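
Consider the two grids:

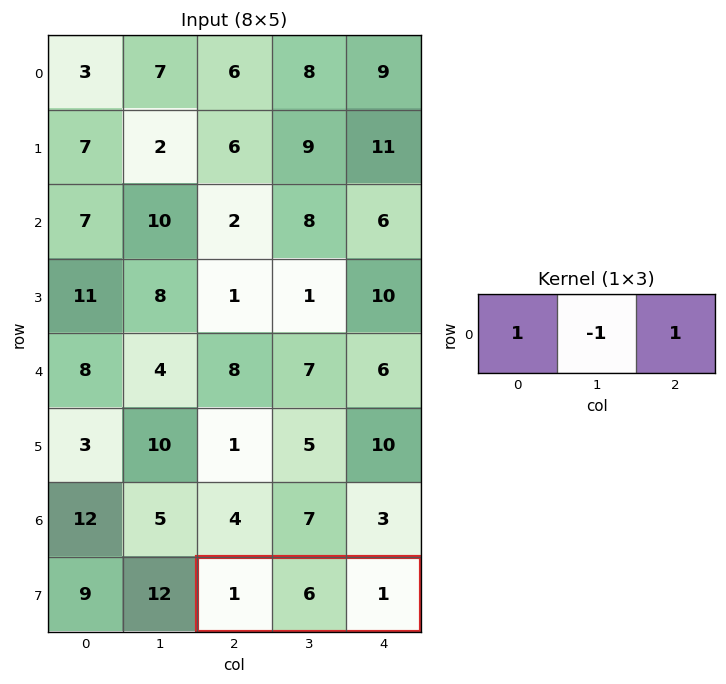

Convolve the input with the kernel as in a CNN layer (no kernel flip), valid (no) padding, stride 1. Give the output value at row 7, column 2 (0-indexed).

-4

The receptive field on the input at this output position is [1 6 1]. Elementwise product with the kernel and sum: 1·1 + 6·-1 + 1·1.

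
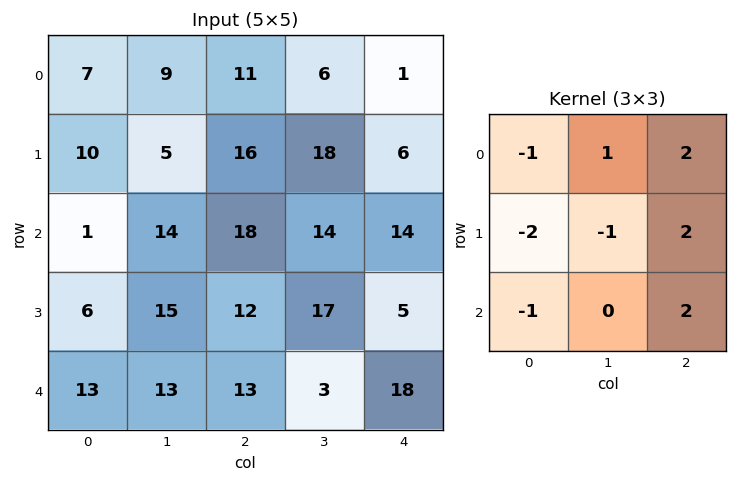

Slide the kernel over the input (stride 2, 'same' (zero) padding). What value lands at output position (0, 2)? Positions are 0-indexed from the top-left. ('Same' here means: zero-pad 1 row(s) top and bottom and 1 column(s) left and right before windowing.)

The receptive field on the zero-padded input at this output position is [0 0 0 / 6 1 0 / 18 6 0]. Elementwise product with the kernel and sum: 0·-1 + 0·1 + 0·2 + 6·-2 + 1·-1 + 0·2 + 18·-1 + 0·2.

-31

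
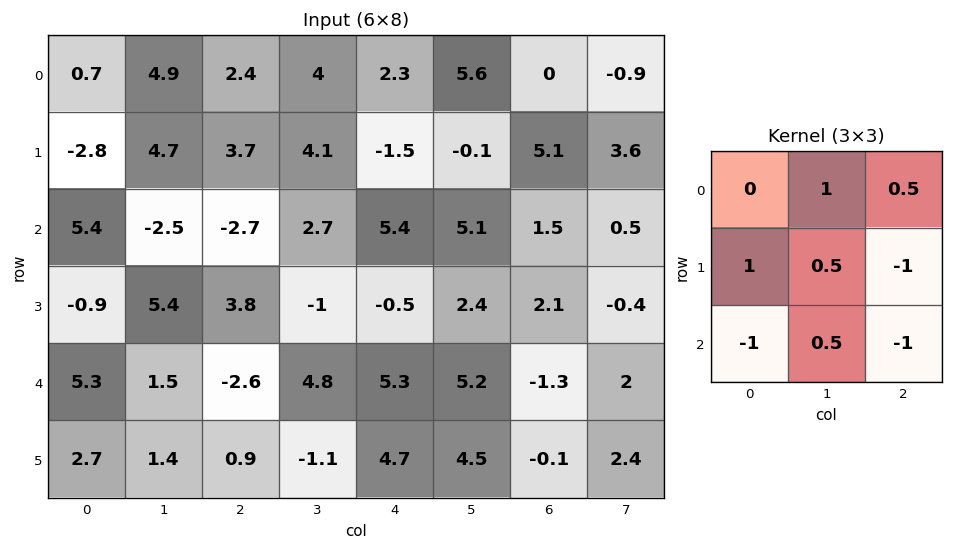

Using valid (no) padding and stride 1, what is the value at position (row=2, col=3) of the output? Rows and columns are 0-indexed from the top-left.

The receptive field on the input at this output position is [2.7 5.4 5.1 / -1 -0.5 2.4 / 4.8 5.3 5.2]. Elementwise product with the kernel and sum: 5.4·1 + 5.1·0.5 + -1·1 + -0.5·0.5 + 2.4·-1 + 4.8·-1 + 5.3·0.5 + 5.2·-1.

-3.05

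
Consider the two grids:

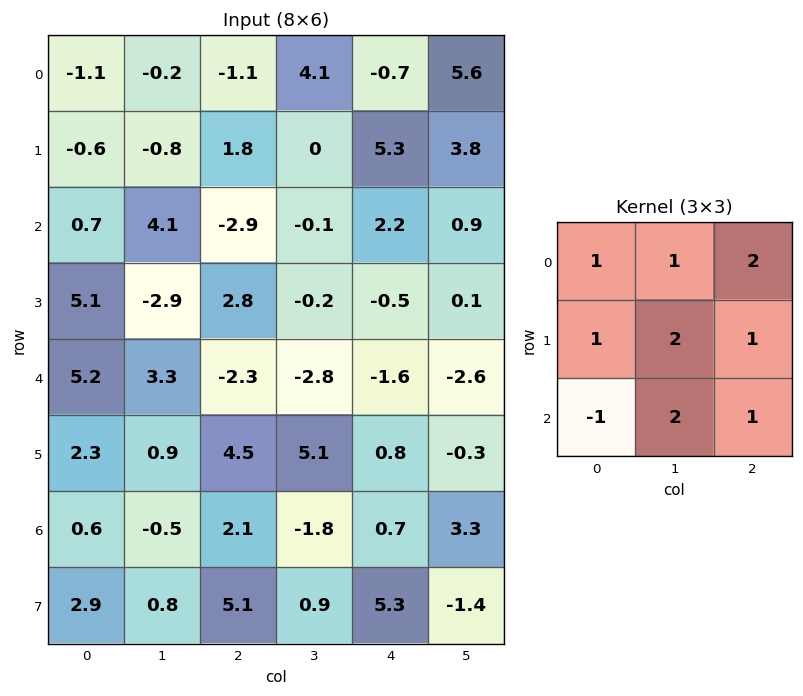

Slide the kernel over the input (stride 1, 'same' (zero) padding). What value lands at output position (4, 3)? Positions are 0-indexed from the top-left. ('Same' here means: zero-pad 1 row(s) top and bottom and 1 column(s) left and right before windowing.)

-1.4

The receptive field on the zero-padded input at this output position is [2.8 -0.2 -0.5 / -2.3 -2.8 -1.6 / 4.5 5.1 0.8]. Elementwise product with the kernel and sum: 2.8·1 + -0.2·1 + -0.5·2 + -2.3·1 + -2.8·2 + -1.6·1 + 4.5·-1 + 5.1·2 + 0.8·1.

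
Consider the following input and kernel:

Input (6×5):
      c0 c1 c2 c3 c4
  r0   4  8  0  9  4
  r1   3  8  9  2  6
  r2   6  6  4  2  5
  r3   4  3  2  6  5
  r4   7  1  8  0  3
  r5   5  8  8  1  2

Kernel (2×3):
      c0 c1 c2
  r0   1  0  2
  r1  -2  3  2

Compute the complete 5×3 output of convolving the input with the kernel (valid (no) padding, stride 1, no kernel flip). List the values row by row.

Output[0,0]: The receptive field on the input at this output position is [4 8 0 / 3 8 9]. Elementwise product with the kernel and sum: 4·1 + 0·2 + 3·-2 + 8·3 + 9·2.
Output[0,1]: The receptive field on the input at this output position is [8 0 9 / 8 9 2]. Elementwise product with the kernel and sum: 8·1 + 9·2 + 8·-2 + 9·3 + 2·2.

40 41 8
35 16 29
19 22 38
13 37 2
53 11 5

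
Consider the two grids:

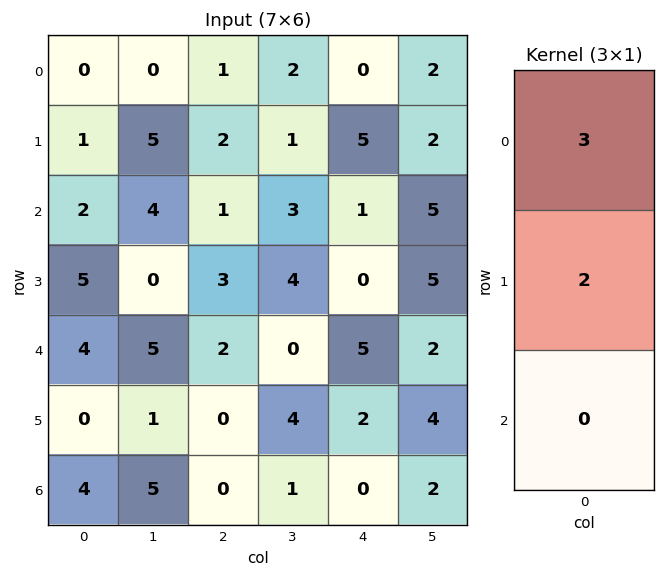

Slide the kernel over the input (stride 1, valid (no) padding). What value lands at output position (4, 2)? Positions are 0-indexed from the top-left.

6

The receptive field on the input at this output position is [2 / 0 / 0]. Elementwise product with the kernel and sum: 2·3 + 0·2.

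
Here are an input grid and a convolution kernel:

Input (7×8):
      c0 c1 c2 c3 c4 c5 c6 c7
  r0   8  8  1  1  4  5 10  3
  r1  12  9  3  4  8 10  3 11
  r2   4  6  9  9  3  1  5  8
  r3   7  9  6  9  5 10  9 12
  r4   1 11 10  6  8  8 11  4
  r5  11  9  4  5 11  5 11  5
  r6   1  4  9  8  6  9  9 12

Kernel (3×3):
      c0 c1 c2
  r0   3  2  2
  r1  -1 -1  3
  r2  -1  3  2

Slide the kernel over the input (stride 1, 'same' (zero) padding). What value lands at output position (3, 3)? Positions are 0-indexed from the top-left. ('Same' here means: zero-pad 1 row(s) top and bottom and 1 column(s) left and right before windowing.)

75

The receptive field on the zero-padded input at this output position is [9 9 3 / 6 9 5 / 10 6 8]. Elementwise product with the kernel and sum: 9·3 + 9·2 + 3·2 + 6·-1 + 9·-1 + 5·3 + 10·-1 + 6·3 + 8·2.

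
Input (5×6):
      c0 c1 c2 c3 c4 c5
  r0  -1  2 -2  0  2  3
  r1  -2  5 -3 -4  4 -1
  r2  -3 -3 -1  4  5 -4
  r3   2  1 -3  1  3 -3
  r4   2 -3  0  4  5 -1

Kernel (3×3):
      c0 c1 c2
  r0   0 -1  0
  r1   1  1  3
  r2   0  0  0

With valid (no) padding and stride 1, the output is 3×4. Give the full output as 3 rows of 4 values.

Output[0,0]: The receptive field on the input at this output position is [-1 2 -2 / -2 5 -3 / -3 -3 -1]. Elementwise product with the kernel and sum: 2·-1 + -2·1 + 5·1 + -3·3.

-8 -8 5 -5
-14 11 22 -7
-3 2 3 -10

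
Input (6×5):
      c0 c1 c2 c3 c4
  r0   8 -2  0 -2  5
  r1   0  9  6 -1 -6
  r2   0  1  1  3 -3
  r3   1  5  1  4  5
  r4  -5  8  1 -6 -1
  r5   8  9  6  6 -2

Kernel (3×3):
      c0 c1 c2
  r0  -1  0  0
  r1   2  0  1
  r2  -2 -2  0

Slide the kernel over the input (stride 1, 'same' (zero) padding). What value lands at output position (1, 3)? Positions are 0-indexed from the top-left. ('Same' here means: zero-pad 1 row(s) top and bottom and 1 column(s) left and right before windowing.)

The receptive field on the zero-padded input at this output position is [0 -2 5 / 6 -1 -6 / 1 3 -3]. Elementwise product with the kernel and sum: 0·-1 + 6·2 + -6·1 + 1·-2 + 3·-2.

-2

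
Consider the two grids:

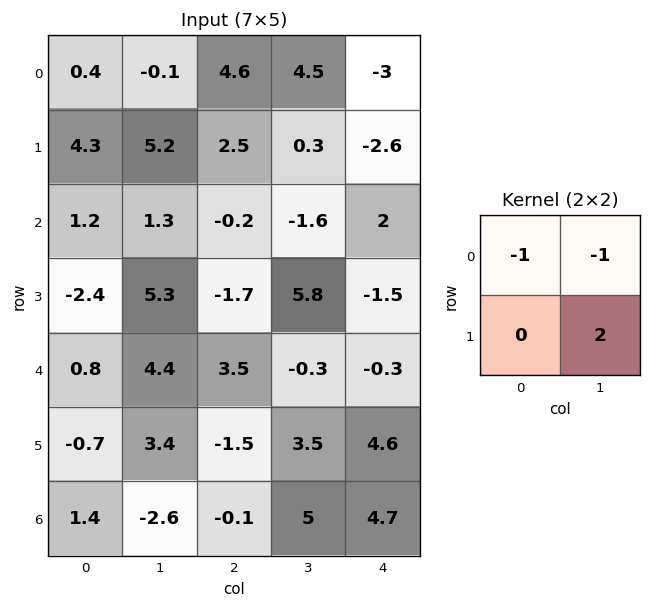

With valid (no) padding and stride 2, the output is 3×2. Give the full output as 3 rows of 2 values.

10.1 -8.5
8.1 13.4
1.6 3.8

Output[0,0]: The receptive field on the input at this output position is [0.4 -0.1 / 4.3 5.2]. Elementwise product with the kernel and sum: 0.4·-1 + -0.1·-1 + 5.2·2.
Output[0,1]: The receptive field on the input at this output position is [4.6 4.5 / 2.5 0.3]. Elementwise product with the kernel and sum: 4.6·-1 + 4.5·-1 + 0.3·2.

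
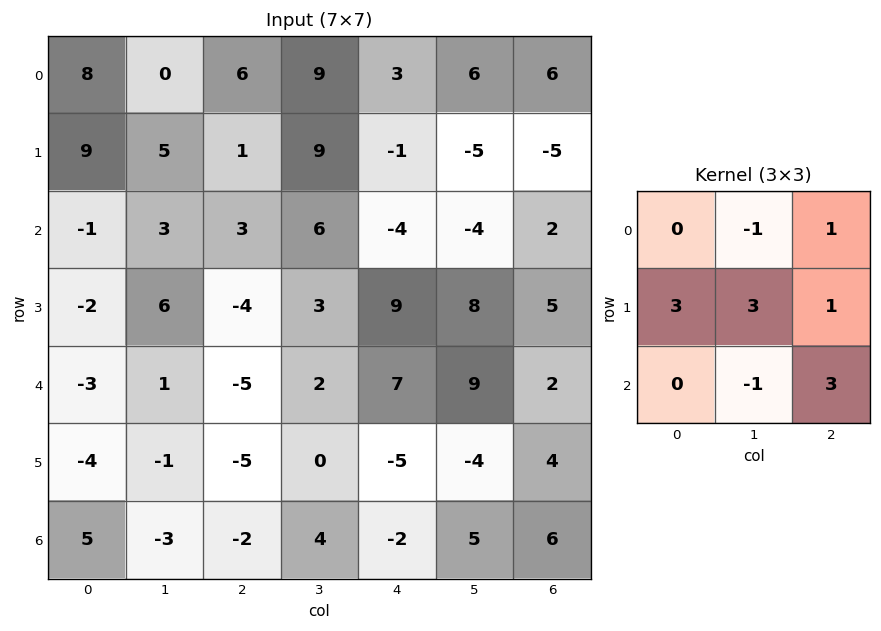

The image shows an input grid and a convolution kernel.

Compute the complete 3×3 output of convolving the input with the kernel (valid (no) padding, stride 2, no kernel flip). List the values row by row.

55 5 -13
-8 15 59
-29 -25 -17

Output[0,0]: The receptive field on the input at this output position is [8 0 6 / 9 5 1 / -1 3 3]. Elementwise product with the kernel and sum: 0·-1 + 6·1 + 9·3 + 5·3 + 1·1 + 3·-1 + 3·3.
Output[0,1]: The receptive field on the input at this output position is [6 9 3 / 1 9 -1 / 3 6 -4]. Elementwise product with the kernel and sum: 9·-1 + 3·1 + 1·3 + 9·3 + -1·1 + 6·-1 + -4·3.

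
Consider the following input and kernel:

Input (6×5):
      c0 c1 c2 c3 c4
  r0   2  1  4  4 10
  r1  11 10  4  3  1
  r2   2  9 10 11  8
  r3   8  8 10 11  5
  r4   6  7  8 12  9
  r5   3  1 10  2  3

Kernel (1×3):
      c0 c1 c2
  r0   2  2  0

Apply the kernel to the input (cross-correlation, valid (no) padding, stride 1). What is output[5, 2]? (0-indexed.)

The receptive field on the input at this output position is [10 2 3]. Elementwise product with the kernel and sum: 10·2 + 2·2.

24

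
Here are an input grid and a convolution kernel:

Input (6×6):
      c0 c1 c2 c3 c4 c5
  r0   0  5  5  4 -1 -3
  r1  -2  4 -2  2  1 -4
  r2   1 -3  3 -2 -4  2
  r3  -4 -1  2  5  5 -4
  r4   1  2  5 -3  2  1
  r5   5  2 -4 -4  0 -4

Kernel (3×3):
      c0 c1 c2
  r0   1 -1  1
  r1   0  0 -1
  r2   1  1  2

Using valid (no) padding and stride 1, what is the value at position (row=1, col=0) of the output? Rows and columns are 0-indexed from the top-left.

-12

The receptive field on the input at this output position is [-2 4 -2 / 1 -3 3 / -4 -1 2]. Elementwise product with the kernel and sum: -2·1 + 4·-1 + -2·1 + 3·-1 + -4·1 + -1·1 + 2·2.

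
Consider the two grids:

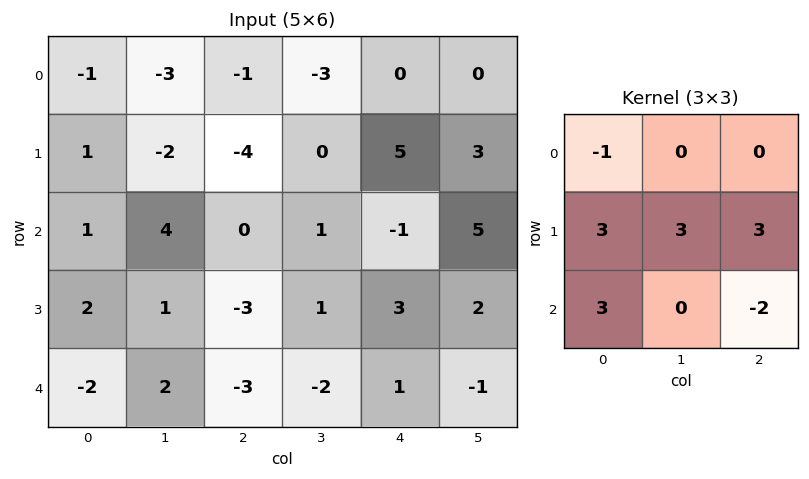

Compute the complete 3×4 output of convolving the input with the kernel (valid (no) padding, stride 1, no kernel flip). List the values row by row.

-11 -5 6 20
26 18 -11 14
-1 3 -8 13

Output[0,0]: The receptive field on the input at this output position is [-1 -3 -1 / 1 -2 -4 / 1 4 0]. Elementwise product with the kernel and sum: -1·-1 + 1·3 + -2·3 + -4·3 + 1·3 + 0·-2.
Output[0,1]: The receptive field on the input at this output position is [-3 -1 -3 / -2 -4 0 / 4 0 1]. Elementwise product with the kernel and sum: -3·-1 + -2·3 + -4·3 + 0·3 + 4·3 + 1·-2.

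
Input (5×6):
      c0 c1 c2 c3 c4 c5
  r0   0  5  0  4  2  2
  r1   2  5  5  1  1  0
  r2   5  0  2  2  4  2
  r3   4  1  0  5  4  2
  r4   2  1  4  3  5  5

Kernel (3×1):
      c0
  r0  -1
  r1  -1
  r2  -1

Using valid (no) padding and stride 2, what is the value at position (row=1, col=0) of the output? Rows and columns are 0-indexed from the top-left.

The receptive field on the input at this output position is [5 / 4 / 2]. Elementwise product with the kernel and sum: 5·-1 + 4·-1 + 2·-1.

-11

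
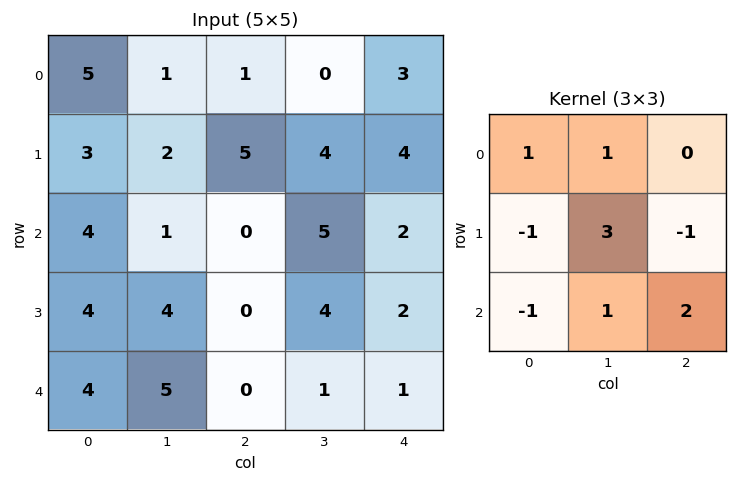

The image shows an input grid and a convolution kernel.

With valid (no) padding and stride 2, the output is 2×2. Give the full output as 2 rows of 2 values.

1 13
14 18

Output[0,0]: The receptive field on the input at this output position is [5 1 1 / 3 2 5 / 4 1 0]. Elementwise product with the kernel and sum: 5·1 + 1·1 + 3·-1 + 2·3 + 5·-1 + 4·-1 + 1·1 + 0·2.
Output[0,1]: The receptive field on the input at this output position is [1 0 3 / 5 4 4 / 0 5 2]. Elementwise product with the kernel and sum: 1·1 + 0·1 + 5·-1 + 4·3 + 4·-1 + 0·-1 + 5·1 + 2·2.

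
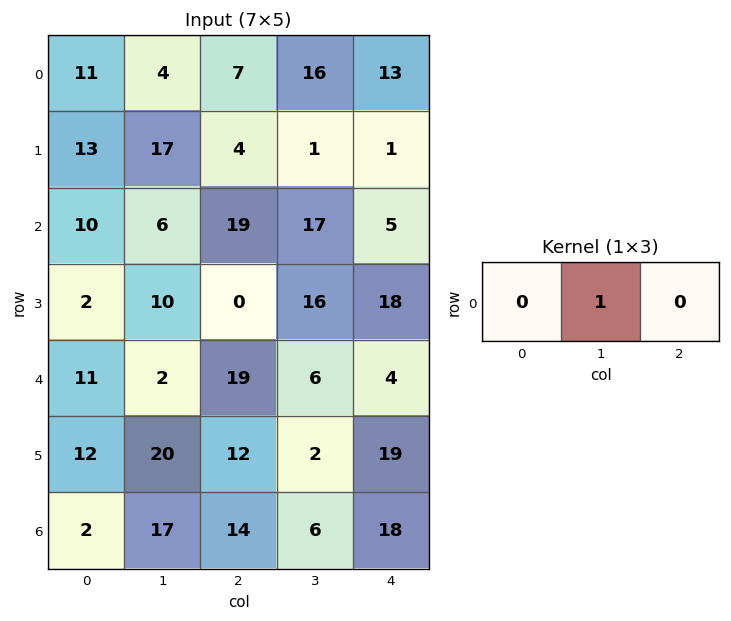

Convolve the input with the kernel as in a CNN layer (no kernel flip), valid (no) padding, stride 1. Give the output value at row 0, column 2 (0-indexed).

16

The receptive field on the input at this output position is [7 16 13]. Elementwise product with the kernel and sum: 16·1.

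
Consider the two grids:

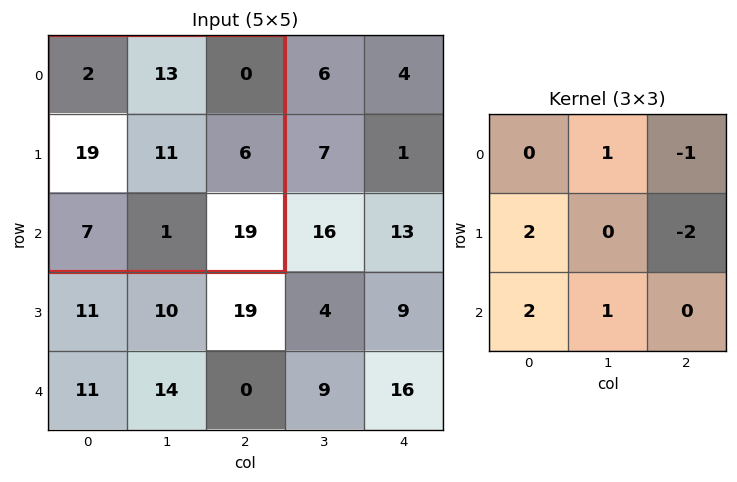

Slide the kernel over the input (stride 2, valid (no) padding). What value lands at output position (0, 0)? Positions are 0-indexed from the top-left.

The receptive field on the input at this output position is [2 13 0 / 19 11 6 / 7 1 19]. Elementwise product with the kernel and sum: 13·1 + 0·-1 + 19·2 + 6·-2 + 7·2 + 1·1.

54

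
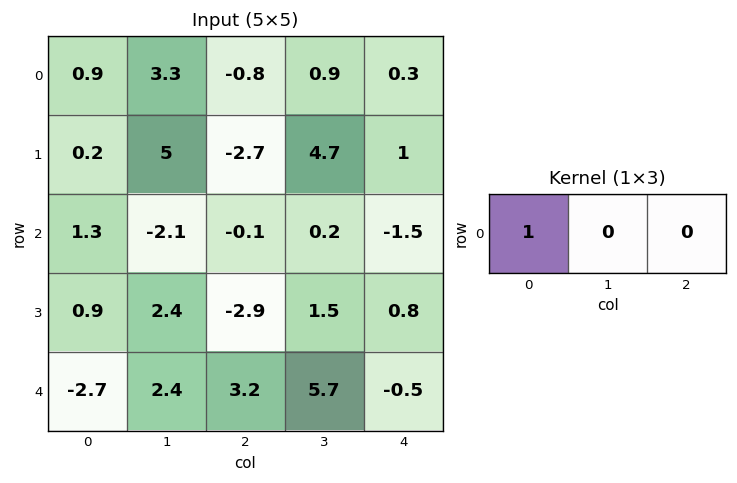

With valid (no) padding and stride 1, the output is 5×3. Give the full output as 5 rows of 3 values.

0.9 3.3 -0.8
0.2 5 -2.7
1.3 -2.1 -0.1
0.9 2.4 -2.9
-2.7 2.4 3.2

Output[0,0]: The receptive field on the input at this output position is [0.9 3.3 -0.8]. Elementwise product with the kernel and sum: 0.9·1.
Output[0,1]: The receptive field on the input at this output position is [3.3 -0.8 0.9]. Elementwise product with the kernel and sum: 3.3·1.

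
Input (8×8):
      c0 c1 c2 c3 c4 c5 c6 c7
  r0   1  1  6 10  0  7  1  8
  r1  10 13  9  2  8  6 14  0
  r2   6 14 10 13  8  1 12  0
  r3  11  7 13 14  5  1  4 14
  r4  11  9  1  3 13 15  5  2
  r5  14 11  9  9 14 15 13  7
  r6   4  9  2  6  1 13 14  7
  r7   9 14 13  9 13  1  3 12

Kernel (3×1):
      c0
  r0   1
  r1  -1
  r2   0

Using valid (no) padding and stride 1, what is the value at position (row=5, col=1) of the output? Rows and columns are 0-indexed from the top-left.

The receptive field on the input at this output position is [11 / 9 / 14]. Elementwise product with the kernel and sum: 11·1 + 9·-1.

2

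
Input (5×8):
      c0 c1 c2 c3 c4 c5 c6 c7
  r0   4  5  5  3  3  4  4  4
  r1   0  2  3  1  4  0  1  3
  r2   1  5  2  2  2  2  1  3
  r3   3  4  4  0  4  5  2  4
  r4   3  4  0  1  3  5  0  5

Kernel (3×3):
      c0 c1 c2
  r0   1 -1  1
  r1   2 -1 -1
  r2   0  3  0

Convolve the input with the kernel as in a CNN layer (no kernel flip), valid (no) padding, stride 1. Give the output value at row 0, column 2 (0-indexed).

12

The receptive field on the input at this output position is [5 3 3 / 3 1 4 / 2 2 2]. Elementwise product with the kernel and sum: 5·1 + 3·-1 + 3·1 + 3·2 + 1·-1 + 4·-1 + 2·3.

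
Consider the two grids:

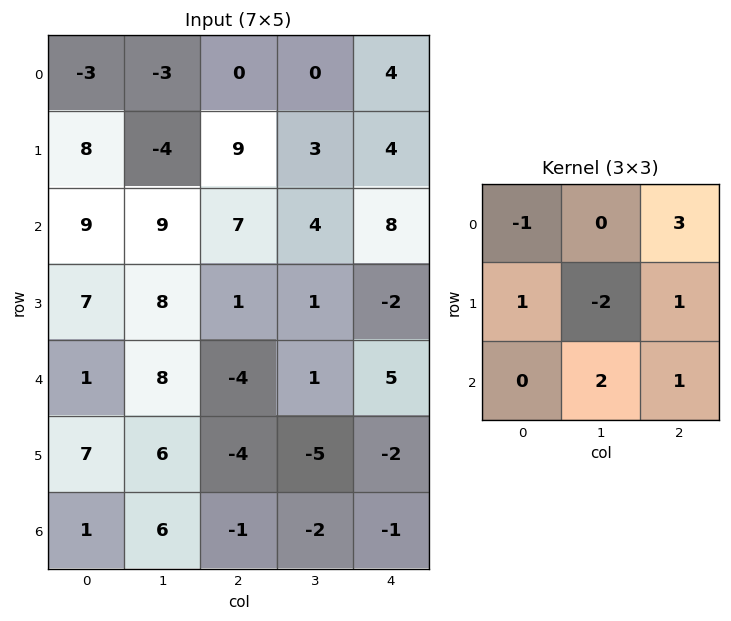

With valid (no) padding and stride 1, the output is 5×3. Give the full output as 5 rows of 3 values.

53 2 35
34 15 10
16 3 21
-15 -1 -20
-11 0 18

Output[0,0]: The receptive field on the input at this output position is [-3 -3 0 / 8 -4 9 / 9 9 7]. Elementwise product with the kernel and sum: -3·-1 + 0·3 + 8·1 + -4·-2 + 9·1 + 9·2 + 7·1.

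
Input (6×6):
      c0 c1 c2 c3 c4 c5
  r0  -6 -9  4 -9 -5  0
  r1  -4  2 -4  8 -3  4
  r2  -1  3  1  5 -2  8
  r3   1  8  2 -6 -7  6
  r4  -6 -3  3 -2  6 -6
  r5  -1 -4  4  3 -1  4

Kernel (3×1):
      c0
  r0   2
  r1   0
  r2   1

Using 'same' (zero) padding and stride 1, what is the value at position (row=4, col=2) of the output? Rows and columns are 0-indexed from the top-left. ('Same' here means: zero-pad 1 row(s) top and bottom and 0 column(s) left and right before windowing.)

8

The receptive field on the zero-padded input at this output position is [2 / 3 / 4]. Elementwise product with the kernel and sum: 2·2 + 4·1.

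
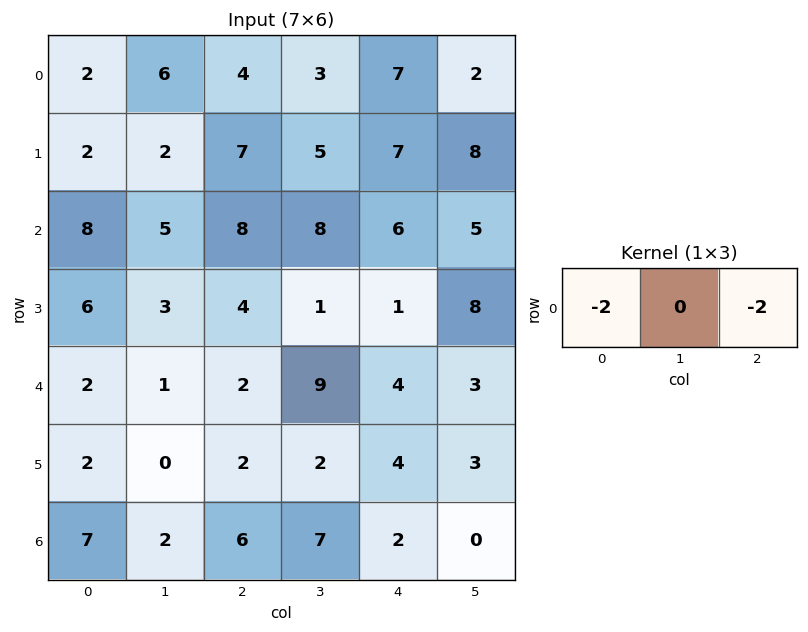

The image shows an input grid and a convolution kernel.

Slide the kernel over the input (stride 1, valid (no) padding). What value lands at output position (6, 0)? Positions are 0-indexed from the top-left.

The receptive field on the input at this output position is [7 2 6]. Elementwise product with the kernel and sum: 7·-2 + 6·-2.

-26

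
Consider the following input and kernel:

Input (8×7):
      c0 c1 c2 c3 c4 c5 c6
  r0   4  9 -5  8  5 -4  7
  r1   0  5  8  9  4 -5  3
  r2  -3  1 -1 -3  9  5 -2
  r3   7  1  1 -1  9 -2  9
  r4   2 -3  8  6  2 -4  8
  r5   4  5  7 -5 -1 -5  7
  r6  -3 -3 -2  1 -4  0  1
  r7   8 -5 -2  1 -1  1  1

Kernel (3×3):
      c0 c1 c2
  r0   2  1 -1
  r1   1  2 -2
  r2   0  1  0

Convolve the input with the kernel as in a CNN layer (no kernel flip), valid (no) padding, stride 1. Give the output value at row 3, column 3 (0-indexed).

The receptive field on the input at this output position is [-1 9 -2 / 6 2 -4 / -5 -1 -5]. Elementwise product with the kernel and sum: -1·2 + 9·1 + -2·-1 + 6·1 + 2·2 + -4·-2 + -1·1.

26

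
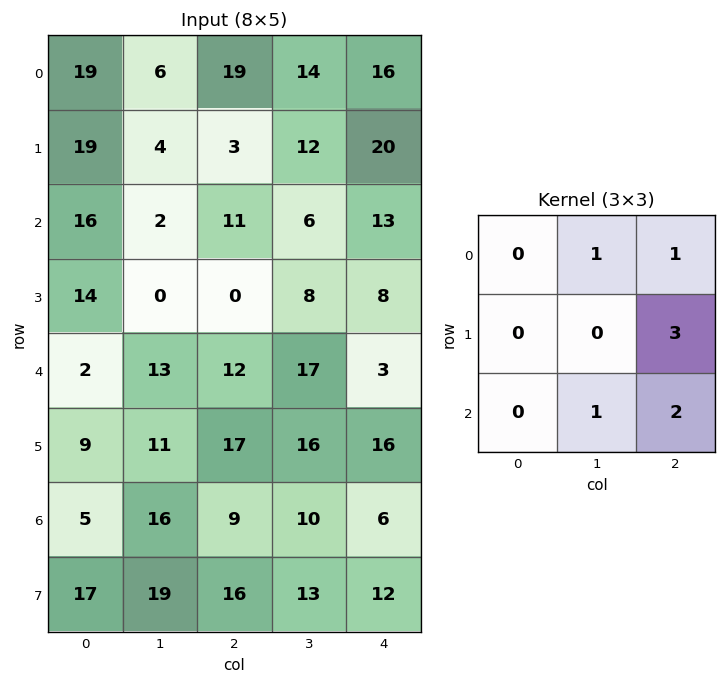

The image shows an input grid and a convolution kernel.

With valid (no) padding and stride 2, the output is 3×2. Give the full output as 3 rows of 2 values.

Output[0,0]: The receptive field on the input at this output position is [19 6 19 / 19 4 3 / 16 2 11]. Elementwise product with the kernel and sum: 6·1 + 19·1 + 3·3 + 2·1 + 11·2.
Output[0,1]: The receptive field on the input at this output position is [19 14 16 / 3 12 20 / 11 6 13]. Elementwise product with the kernel and sum: 14·1 + 16·1 + 20·3 + 6·1 + 13·2.

58 122
50 66
110 90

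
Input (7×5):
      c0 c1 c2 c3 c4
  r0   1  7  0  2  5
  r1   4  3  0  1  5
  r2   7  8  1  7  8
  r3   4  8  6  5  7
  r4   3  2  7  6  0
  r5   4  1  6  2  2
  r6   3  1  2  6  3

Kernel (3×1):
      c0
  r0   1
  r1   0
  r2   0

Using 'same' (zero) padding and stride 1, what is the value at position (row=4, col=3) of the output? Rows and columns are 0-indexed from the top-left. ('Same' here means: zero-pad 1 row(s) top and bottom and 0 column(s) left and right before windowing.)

The receptive field on the zero-padded input at this output position is [5 / 6 / 2]. Elementwise product with the kernel and sum: 5·1.

5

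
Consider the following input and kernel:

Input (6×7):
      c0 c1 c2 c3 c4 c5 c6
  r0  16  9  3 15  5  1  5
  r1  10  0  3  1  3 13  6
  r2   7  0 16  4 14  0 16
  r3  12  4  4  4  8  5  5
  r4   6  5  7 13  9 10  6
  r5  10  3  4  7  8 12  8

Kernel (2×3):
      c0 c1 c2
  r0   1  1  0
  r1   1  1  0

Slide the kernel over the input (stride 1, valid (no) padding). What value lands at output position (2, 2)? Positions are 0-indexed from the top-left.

28

The receptive field on the input at this output position is [16 4 14 / 4 4 8]. Elementwise product with the kernel and sum: 16·1 + 4·1 + 4·1 + 4·1.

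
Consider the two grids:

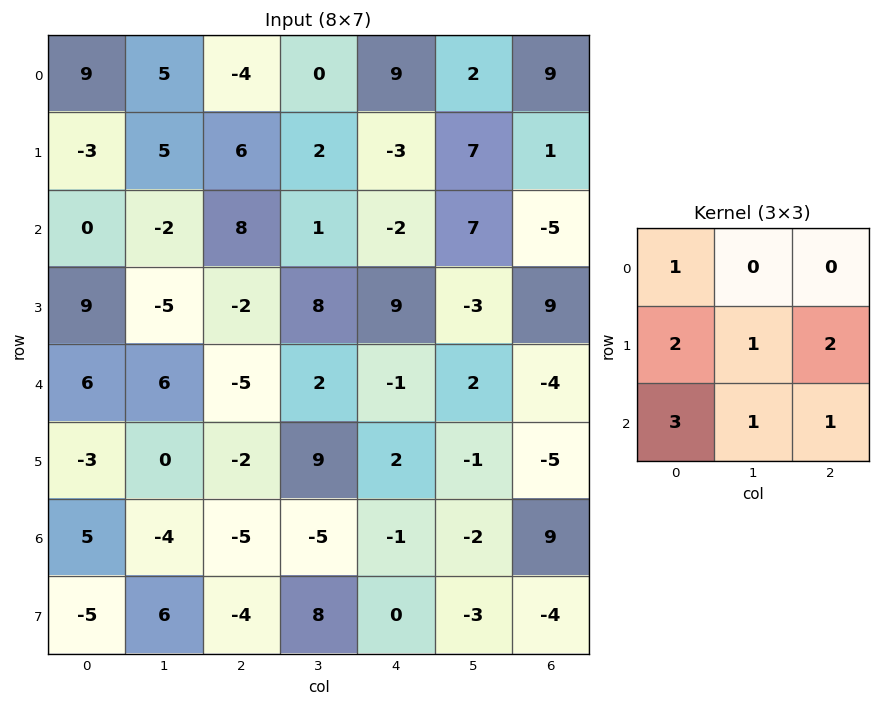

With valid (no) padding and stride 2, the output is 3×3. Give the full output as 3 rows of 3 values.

26 27 8
28 16 26
2 -17 -4

Output[0,0]: The receptive field on the input at this output position is [9 5 -4 / -3 5 6 / 0 -2 8]. Elementwise product with the kernel and sum: 9·1 + -3·2 + 5·1 + 6·2 + 0·3 + -2·1 + 8·1.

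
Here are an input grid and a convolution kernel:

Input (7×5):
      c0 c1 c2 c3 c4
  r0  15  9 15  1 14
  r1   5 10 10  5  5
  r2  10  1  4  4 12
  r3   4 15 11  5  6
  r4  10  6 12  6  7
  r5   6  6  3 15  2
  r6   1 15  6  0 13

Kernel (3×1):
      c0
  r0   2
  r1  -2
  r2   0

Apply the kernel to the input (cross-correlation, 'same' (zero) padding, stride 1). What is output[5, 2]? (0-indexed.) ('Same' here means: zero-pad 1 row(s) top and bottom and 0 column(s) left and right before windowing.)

The receptive field on the zero-padded input at this output position is [12 / 3 / 6]. Elementwise product with the kernel and sum: 12·2 + 3·-2.

18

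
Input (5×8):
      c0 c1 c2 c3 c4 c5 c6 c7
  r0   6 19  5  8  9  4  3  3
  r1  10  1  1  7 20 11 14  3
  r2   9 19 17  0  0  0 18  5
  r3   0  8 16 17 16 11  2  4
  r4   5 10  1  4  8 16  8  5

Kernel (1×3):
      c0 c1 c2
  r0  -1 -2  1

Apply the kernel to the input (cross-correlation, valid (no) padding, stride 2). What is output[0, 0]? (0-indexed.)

-39

The receptive field on the input at this output position is [6 19 5]. Elementwise product with the kernel and sum: 6·-1 + 19·-2 + 5·1.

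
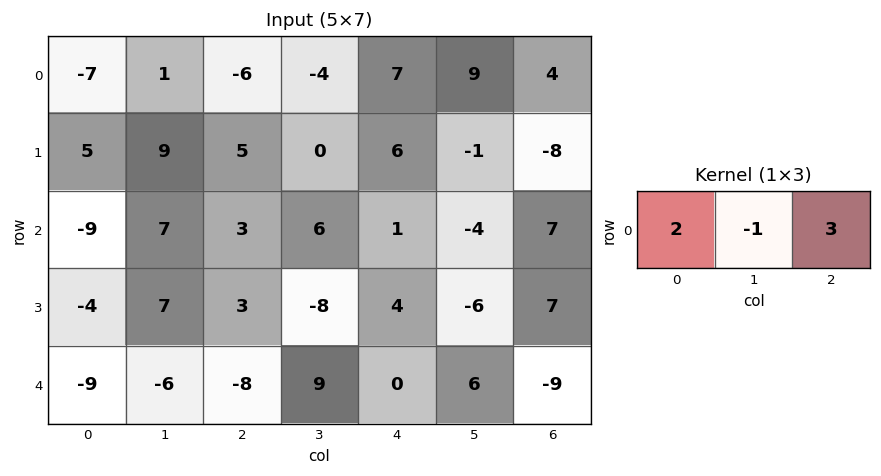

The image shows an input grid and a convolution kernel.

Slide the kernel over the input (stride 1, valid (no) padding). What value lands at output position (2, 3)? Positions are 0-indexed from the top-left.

The receptive field on the input at this output position is [6 1 -4]. Elementwise product with the kernel and sum: 6·2 + 1·-1 + -4·3.

-1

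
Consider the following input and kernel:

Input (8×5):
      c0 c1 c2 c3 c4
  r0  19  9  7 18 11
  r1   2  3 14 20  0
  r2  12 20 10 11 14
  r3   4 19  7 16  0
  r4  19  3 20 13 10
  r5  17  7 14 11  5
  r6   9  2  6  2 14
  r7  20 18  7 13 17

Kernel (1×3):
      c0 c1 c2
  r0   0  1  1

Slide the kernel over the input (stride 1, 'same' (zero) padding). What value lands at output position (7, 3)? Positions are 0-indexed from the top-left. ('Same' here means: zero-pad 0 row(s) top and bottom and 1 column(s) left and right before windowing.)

30

The receptive field on the zero-padded input at this output position is [7 13 17]. Elementwise product with the kernel and sum: 13·1 + 17·1.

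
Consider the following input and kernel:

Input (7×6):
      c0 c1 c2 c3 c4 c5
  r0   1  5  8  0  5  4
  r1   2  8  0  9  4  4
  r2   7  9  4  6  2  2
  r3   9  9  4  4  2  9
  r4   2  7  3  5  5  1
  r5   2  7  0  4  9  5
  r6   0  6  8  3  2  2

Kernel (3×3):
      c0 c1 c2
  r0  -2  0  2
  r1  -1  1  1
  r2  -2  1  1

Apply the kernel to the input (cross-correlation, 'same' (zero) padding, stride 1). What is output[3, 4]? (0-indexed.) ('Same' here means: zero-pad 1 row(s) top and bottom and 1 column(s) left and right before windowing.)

The receptive field on the zero-padded input at this output position is [6 2 2 / 4 2 9 / 5 5 1]. Elementwise product with the kernel and sum: 6·-2 + 2·2 + 4·-1 + 2·1 + 9·1 + 5·-2 + 5·1 + 1·1.

-5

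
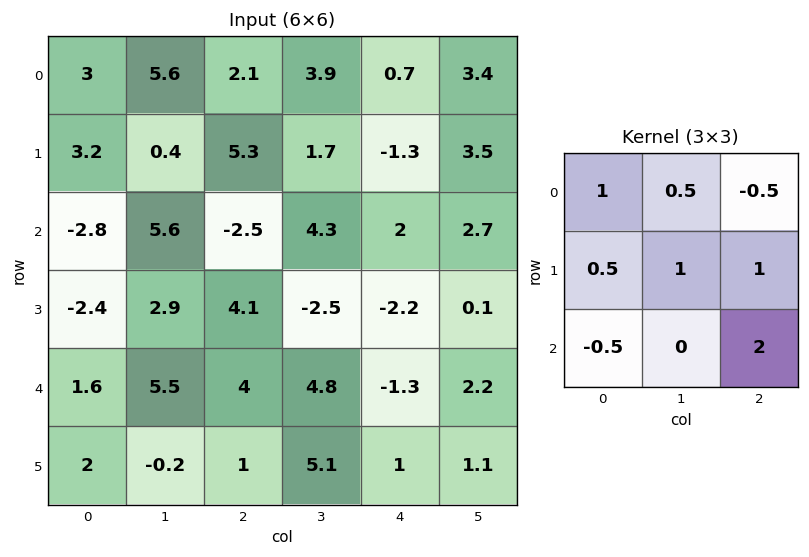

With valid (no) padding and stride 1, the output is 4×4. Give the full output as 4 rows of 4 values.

8.45 17.7 12 8.85
11.85 0.35 5.4 7.6
14.25 12.1 -8.6 2.6
8.3 28.05 10.95 -0.7

Output[0,0]: The receptive field on the input at this output position is [3 5.6 2.1 / 3.2 0.4 5.3 / -2.8 5.6 -2.5]. Elementwise product with the kernel and sum: 3·1 + 5.6·0.5 + 2.1·-0.5 + 3.2·0.5 + 0.4·1 + 5.3·1 + -2.8·-0.5 + -2.5·2.
Output[0,1]: The receptive field on the input at this output position is [5.6 2.1 3.9 / 0.4 5.3 1.7 / 5.6 -2.5 4.3]. Elementwise product with the kernel and sum: 5.6·1 + 2.1·0.5 + 3.9·-0.5 + 0.4·0.5 + 5.3·1 + 1.7·1 + 5.6·-0.5 + 4.3·2.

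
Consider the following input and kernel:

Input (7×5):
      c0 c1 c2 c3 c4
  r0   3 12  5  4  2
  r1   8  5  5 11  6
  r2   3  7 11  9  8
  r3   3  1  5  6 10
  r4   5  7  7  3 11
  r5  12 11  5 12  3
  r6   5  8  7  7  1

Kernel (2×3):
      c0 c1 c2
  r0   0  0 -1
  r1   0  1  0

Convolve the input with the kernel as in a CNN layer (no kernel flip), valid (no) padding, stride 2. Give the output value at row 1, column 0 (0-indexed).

The receptive field on the input at this output position is [3 7 11 / 3 1 5]. Elementwise product with the kernel and sum: 11·-1 + 1·1.

-10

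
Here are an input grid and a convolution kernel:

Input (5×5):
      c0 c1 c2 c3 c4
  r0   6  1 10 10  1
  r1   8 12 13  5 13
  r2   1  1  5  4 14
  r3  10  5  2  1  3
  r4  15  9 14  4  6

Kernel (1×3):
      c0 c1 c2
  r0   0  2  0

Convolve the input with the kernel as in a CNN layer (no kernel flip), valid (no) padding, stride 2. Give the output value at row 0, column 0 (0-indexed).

The receptive field on the input at this output position is [6 1 10]. Elementwise product with the kernel and sum: 1·2.

2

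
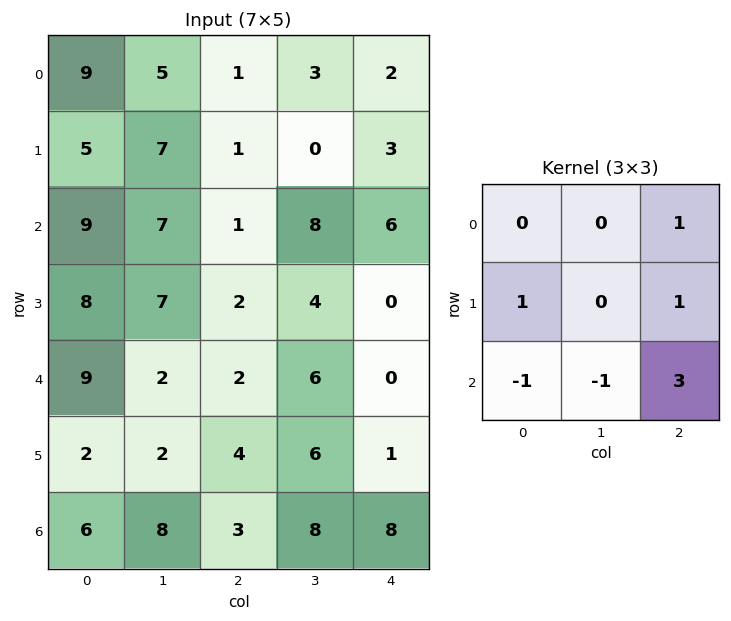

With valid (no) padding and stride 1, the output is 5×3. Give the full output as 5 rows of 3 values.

-6 26 15
2 18 4
6 33 0
21 24 -5
3 27 18

Output[0,0]: The receptive field on the input at this output position is [9 5 1 / 5 7 1 / 9 7 1]. Elementwise product with the kernel and sum: 1·1 + 5·1 + 1·1 + 9·-1 + 7·-1 + 1·3.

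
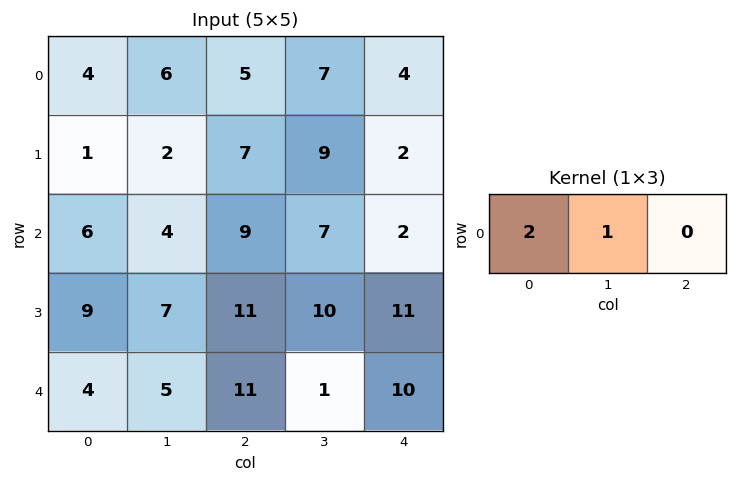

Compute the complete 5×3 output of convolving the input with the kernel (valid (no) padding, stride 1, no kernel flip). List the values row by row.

14 17 17
4 11 23
16 17 25
25 25 32
13 21 23

Output[0,0]: The receptive field on the input at this output position is [4 6 5]. Elementwise product with the kernel and sum: 4·2 + 6·1.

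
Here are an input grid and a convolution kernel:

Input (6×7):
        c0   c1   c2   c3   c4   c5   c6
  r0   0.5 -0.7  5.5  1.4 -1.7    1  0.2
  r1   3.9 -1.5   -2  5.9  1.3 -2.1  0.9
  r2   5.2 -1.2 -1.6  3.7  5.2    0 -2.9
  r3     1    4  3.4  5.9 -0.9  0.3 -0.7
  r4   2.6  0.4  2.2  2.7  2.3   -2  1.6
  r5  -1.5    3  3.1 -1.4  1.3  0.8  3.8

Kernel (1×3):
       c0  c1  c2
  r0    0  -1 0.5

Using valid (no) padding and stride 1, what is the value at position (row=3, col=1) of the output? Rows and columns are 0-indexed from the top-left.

-0.45

The receptive field on the input at this output position is [4 3.4 5.9]. Elementwise product with the kernel and sum: 3.4·-1 + 5.9·0.5.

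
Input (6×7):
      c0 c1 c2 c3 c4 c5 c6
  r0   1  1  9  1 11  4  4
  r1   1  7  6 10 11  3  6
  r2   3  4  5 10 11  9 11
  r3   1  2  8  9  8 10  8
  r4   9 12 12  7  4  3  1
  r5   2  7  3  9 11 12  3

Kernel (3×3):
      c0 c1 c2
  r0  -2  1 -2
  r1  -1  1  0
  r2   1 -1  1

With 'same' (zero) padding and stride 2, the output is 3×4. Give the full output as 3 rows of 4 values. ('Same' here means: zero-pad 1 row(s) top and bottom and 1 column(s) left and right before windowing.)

Output[0,0]: The receptive field on the zero-padded input at this output position is [0 0 0 / 0 1 1 / 0 1 7]. Elementwise product with the kernel and sum: 0·-2 + 0·1 + 0·-2 + 0·-1 + 1·1 + 0·1 + 1·-1 + 7·1.

7 19 12 -3
-9 -24 -3 4
11 -1 -23 -5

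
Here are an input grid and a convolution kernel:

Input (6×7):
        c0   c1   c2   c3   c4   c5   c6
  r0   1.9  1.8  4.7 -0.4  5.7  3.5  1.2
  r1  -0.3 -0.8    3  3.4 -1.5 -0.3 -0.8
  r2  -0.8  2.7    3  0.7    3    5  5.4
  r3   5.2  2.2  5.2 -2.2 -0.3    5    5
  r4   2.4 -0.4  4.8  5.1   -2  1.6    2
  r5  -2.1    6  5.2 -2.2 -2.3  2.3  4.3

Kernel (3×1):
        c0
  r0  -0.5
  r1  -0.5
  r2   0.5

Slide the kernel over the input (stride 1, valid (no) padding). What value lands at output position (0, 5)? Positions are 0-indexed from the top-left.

0.9

The receptive field on the input at this output position is [3.5 / -0.3 / 5]. Elementwise product with the kernel and sum: 3.5·-0.5 + -0.3·-0.5 + 5·0.5.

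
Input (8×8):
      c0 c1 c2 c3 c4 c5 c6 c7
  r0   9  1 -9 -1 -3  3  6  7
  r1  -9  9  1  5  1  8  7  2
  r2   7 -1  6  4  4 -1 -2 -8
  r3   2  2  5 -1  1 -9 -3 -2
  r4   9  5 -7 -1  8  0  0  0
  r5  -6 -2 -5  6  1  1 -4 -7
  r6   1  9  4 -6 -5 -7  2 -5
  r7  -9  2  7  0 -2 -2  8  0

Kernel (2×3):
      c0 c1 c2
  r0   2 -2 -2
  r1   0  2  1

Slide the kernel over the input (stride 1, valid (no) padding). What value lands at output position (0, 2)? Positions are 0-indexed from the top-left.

The receptive field on the input at this output position is [-9 -1 -3 / 1 5 1]. Elementwise product with the kernel and sum: -9·2 + -1·-2 + -3·-2 + 5·2 + 1·1.

1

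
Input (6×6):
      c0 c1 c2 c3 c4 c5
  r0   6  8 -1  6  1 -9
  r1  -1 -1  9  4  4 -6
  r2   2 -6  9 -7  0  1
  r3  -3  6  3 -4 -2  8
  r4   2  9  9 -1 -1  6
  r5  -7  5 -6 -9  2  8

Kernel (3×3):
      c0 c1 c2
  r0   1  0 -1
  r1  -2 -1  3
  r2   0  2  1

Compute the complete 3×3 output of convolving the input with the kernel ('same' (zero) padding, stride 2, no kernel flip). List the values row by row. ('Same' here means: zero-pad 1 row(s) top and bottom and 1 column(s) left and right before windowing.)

15 25 -38
-19 -21 31
10 -41 21

Output[0,0]: The receptive field on the zero-padded input at this output position is [0 0 0 / 0 6 8 / 0 -1 -1]. Elementwise product with the kernel and sum: 0·1 + 0·-1 + 0·-2 + 6·-1 + 8·3 + -1·2 + -1·1.
Output[0,1]: The receptive field on the zero-padded input at this output position is [0 0 0 / 8 -1 6 / -1 9 4]. Elementwise product with the kernel and sum: 0·1 + 0·-1 + 8·-2 + -1·-1 + 6·3 + 9·2 + 4·1.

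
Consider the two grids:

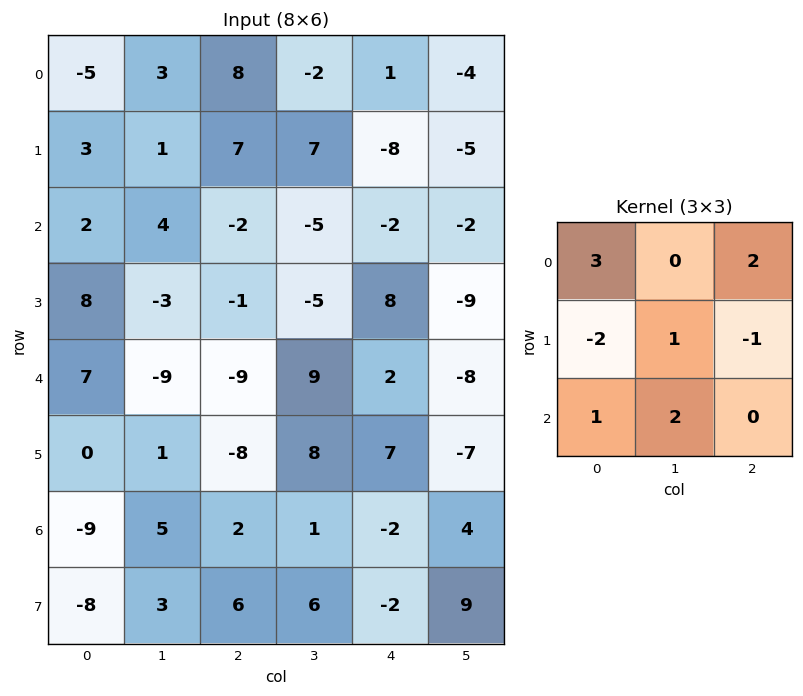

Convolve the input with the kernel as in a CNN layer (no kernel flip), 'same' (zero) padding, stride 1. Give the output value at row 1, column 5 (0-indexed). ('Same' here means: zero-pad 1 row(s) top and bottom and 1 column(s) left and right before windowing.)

8

The receptive field on the zero-padded input at this output position is [1 -4 0 / -8 -5 0 / -2 -2 0]. Elementwise product with the kernel and sum: 1·3 + 0·2 + -8·-2 + -5·1 + 0·-1 + -2·1 + -2·2.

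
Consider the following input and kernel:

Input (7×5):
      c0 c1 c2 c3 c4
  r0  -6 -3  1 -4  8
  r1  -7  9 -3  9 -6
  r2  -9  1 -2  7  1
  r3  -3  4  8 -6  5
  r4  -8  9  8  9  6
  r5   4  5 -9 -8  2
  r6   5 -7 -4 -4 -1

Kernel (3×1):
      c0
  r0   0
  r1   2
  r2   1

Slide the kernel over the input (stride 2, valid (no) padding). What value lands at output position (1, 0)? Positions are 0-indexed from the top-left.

The receptive field on the input at this output position is [-9 / -3 / -8]. Elementwise product with the kernel and sum: -3·2 + -8·1.

-14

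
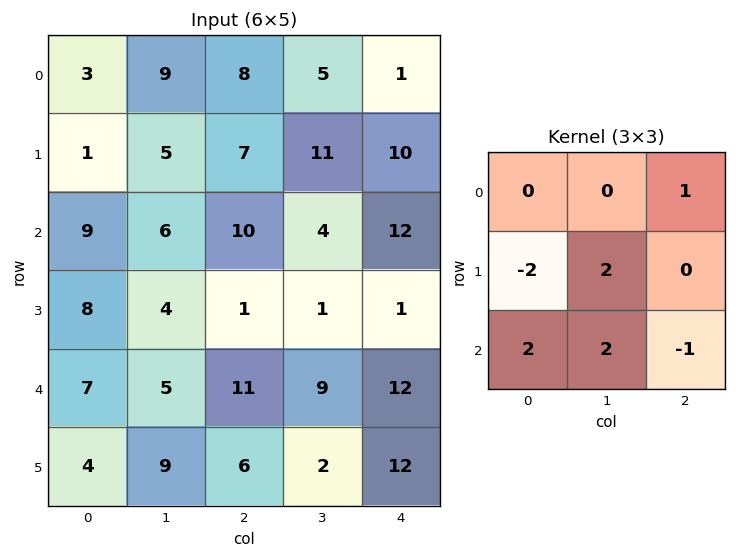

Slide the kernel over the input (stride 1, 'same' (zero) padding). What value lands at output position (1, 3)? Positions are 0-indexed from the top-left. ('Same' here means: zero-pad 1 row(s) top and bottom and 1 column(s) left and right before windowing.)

The receptive field on the zero-padded input at this output position is [8 5 1 / 7 11 10 / 10 4 12]. Elementwise product with the kernel and sum: 1·1 + 7·-2 + 11·2 + 10·2 + 4·2 + 12·-1.

25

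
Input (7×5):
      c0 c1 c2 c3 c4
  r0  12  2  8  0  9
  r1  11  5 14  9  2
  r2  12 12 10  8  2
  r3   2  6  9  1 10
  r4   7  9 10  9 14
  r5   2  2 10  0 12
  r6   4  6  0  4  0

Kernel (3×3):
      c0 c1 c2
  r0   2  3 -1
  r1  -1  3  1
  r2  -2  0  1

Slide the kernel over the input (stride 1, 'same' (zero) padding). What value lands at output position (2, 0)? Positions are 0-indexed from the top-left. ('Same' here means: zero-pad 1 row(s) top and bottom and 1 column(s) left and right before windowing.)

82

The receptive field on the zero-padded input at this output position is [0 11 5 / 0 12 12 / 0 2 6]. Elementwise product with the kernel and sum: 0·2 + 11·3 + 5·-1 + 0·-1 + 12·3 + 12·1 + 0·-2 + 6·1.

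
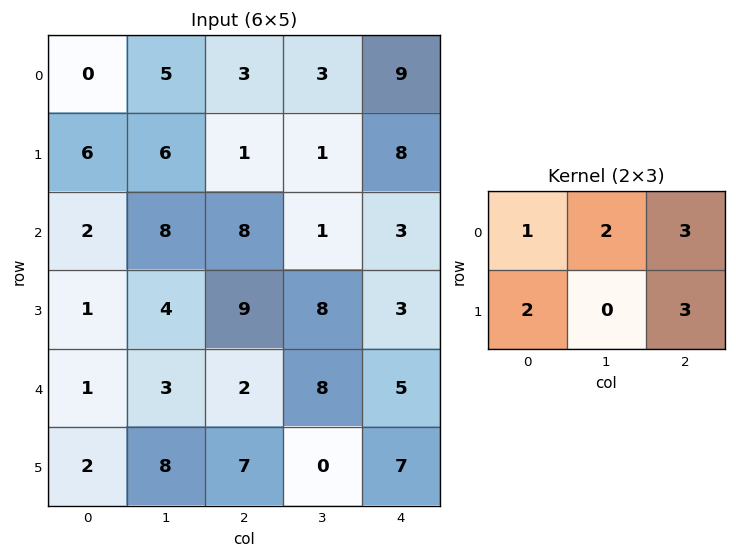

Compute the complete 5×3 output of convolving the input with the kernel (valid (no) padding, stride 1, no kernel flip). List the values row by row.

Output[0,0]: The receptive field on the input at this output position is [0 5 3 / 6 6 1]. Elementwise product with the kernel and sum: 0·1 + 5·2 + 3·3 + 6·2 + 1·3.

34 35 62
49 30 52
71 59 46
44 76 53
38 47 68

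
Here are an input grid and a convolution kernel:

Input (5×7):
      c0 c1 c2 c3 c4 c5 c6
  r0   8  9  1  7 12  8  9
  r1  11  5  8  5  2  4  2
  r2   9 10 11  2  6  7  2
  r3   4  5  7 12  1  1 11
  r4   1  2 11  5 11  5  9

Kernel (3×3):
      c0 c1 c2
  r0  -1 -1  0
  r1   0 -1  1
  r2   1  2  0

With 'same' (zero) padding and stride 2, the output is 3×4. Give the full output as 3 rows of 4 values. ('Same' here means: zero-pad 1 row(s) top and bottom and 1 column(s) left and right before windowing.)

Output[0,0]: The receptive field on the zero-padded input at this output position is [0 0 0 / 0 8 9 / 0 11 5]. Elementwise product with the kernel and sum: 0·-1 + 0·-1 + 8·-1 + 9·1 + 0·1 + 11·2.

23 27 5 -1
-2 -3 8 15
-3 -18 -19 -21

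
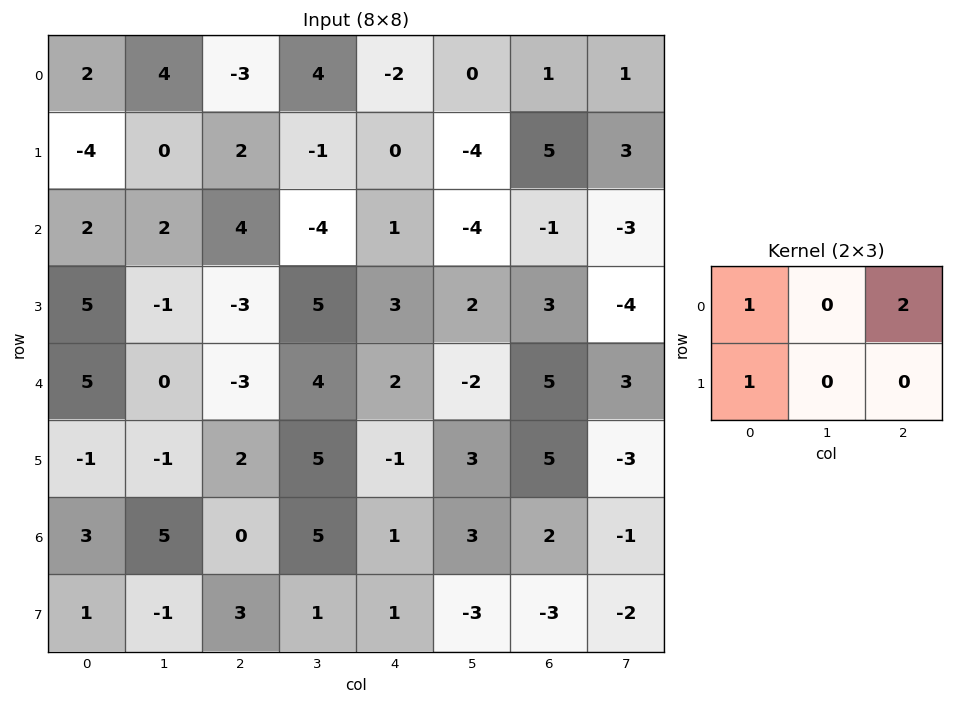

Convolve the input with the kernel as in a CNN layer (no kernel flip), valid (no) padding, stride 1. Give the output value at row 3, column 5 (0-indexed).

The receptive field on the input at this output position is [2 3 -4 / -2 5 3]. Elementwise product with the kernel and sum: 2·1 + -4·2 + -2·1.

-8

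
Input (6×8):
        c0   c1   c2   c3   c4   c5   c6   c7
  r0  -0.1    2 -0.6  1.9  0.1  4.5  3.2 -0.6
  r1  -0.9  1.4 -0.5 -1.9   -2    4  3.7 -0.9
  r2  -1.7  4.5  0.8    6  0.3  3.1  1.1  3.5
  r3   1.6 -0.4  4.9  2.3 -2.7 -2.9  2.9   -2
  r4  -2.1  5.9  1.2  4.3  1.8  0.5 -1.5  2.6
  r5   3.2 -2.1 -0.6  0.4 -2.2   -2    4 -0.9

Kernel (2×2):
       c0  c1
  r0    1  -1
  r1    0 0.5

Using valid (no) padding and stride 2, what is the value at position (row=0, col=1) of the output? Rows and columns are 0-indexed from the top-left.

The receptive field on the input at this output position is [-0.6 1.9 / -0.5 -1.9]. Elementwise product with the kernel and sum: -0.6·1 + 1.9·-1 + -1.9·0.5.

-3.45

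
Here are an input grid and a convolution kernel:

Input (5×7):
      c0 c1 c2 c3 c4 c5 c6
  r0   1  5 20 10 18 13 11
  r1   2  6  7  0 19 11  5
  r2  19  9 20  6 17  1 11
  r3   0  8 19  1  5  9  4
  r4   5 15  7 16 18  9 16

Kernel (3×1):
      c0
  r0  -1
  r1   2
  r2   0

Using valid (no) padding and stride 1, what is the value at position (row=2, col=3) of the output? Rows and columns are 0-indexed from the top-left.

-4

The receptive field on the input at this output position is [6 / 1 / 16]. Elementwise product with the kernel and sum: 6·-1 + 1·2.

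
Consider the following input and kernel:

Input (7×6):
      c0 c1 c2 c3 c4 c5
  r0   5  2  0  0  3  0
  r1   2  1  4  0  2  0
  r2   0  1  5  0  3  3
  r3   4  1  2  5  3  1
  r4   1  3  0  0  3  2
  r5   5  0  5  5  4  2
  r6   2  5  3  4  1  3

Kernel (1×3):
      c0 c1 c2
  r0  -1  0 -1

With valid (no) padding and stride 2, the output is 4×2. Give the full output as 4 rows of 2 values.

Output[0,0]: The receptive field on the input at this output position is [5 2 0]. Elementwise product with the kernel and sum: 5·-1 + 0·-1.
Output[0,1]: The receptive field on the input at this output position is [0 0 3]. Elementwise product with the kernel and sum: 0·-1 + 3·-1.

-5 -3
-5 -8
-1 -3
-5 -4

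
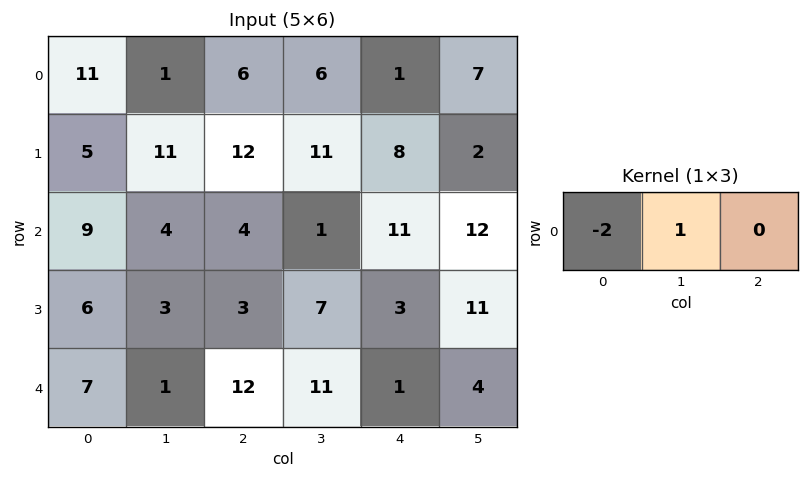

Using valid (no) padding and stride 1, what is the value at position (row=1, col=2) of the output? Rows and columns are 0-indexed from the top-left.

The receptive field on the input at this output position is [12 11 8]. Elementwise product with the kernel and sum: 12·-2 + 11·1.

-13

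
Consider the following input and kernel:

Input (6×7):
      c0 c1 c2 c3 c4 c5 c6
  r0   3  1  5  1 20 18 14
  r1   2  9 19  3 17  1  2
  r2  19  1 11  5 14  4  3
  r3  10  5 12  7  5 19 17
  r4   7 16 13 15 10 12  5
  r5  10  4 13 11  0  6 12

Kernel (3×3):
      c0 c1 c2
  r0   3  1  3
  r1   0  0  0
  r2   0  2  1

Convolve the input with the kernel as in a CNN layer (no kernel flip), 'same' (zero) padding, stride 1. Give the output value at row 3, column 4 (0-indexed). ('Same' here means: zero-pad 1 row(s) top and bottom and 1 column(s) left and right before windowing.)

73

The receptive field on the zero-padded input at this output position is [5 14 4 / 7 5 19 / 15 10 12]. Elementwise product with the kernel and sum: 5·3 + 14·1 + 4·3 + 10·2 + 12·1.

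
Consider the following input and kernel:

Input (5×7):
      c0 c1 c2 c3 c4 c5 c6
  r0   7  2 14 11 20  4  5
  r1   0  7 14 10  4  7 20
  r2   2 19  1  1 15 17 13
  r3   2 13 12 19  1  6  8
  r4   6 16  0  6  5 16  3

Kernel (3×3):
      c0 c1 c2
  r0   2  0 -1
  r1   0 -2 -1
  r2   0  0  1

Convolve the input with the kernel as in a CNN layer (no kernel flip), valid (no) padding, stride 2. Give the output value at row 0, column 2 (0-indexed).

14

The receptive field on the input at this output position is [20 4 5 / 4 7 20 / 15 17 13]. Elementwise product with the kernel and sum: 20·2 + 5·-1 + 7·-2 + 20·-1 + 13·1.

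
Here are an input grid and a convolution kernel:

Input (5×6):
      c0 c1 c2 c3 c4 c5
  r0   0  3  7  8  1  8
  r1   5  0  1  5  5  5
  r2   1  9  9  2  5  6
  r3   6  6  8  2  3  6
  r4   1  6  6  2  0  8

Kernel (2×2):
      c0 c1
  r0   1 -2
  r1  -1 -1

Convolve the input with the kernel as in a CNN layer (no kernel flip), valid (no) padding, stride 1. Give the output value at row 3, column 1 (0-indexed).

-22

The receptive field on the input at this output position is [6 8 / 6 6]. Elementwise product with the kernel and sum: 6·1 + 8·-2 + 6·-1 + 6·-1.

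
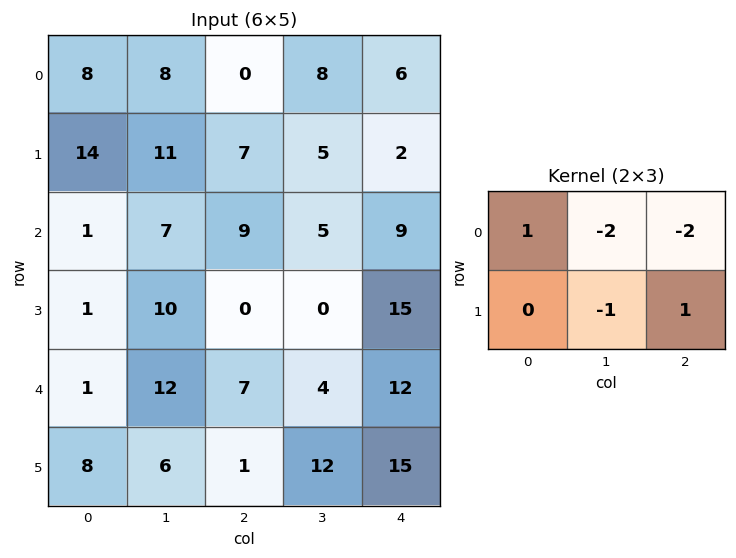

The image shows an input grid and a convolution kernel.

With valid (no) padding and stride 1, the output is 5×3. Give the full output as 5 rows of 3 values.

Output[0,0]: The receptive field on the input at this output position is [8 8 0 / 14 11 7]. Elementwise product with the kernel and sum: 8·1 + 8·-2 + 0·-2 + 11·-1 + 7·1.

-12 -10 -31
-20 -17 -3
-41 -21 -4
-24 7 -22
-42 1 -22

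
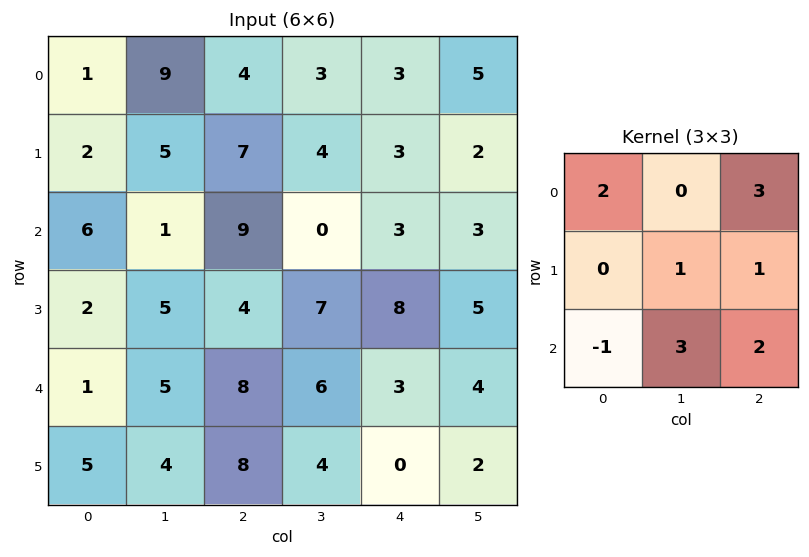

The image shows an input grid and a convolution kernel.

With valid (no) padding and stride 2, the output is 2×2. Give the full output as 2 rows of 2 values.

Output[0,0]: The receptive field on the input at this output position is [1 9 4 / 2 5 7 / 6 1 9]. Elementwise product with the kernel and sum: 1·2 + 4·3 + 5·1 + 7·1 + 6·-1 + 1·3 + 9·2.

41 21
78 58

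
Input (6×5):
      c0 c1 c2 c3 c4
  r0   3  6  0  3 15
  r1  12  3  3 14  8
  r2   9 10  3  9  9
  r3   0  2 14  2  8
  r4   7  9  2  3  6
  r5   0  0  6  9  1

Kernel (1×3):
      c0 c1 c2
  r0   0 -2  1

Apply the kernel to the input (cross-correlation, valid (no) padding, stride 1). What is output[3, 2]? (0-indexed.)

4

The receptive field on the input at this output position is [14 2 8]. Elementwise product with the kernel and sum: 2·-2 + 8·1.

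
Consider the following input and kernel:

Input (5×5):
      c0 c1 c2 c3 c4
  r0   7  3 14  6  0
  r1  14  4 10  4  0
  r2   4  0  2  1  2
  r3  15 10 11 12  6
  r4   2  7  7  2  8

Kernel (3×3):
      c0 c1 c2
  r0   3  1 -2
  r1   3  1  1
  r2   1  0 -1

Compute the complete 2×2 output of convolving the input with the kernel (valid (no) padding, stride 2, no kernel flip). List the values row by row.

54 82
69 53

Output[0,0]: The receptive field on the input at this output position is [7 3 14 / 14 4 10 / 4 0 2]. Elementwise product with the kernel and sum: 7·3 + 3·1 + 14·-2 + 14·3 + 4·1 + 10·1 + 4·1 + 2·-1.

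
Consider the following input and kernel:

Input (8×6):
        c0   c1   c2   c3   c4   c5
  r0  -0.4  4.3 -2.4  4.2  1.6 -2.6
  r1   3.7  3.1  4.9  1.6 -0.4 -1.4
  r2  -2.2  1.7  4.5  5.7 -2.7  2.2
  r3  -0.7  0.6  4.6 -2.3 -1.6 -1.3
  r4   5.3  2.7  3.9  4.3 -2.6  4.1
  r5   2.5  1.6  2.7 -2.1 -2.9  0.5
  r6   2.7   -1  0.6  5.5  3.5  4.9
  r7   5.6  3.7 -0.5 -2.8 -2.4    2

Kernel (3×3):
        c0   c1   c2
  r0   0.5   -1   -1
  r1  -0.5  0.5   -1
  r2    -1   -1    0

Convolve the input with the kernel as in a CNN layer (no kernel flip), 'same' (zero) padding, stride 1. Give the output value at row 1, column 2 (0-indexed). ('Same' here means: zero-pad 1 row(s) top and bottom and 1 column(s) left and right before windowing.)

-6.55

The receptive field on the zero-padded input at this output position is [4.3 -2.4 4.2 / 3.1 4.9 1.6 / 1.7 4.5 5.7]. Elementwise product with the kernel and sum: 4.3·0.5 + -2.4·-1 + 4.2·-1 + 3.1·-0.5 + 4.9·0.5 + 1.6·-1 + 1.7·-1 + 4.5·-1.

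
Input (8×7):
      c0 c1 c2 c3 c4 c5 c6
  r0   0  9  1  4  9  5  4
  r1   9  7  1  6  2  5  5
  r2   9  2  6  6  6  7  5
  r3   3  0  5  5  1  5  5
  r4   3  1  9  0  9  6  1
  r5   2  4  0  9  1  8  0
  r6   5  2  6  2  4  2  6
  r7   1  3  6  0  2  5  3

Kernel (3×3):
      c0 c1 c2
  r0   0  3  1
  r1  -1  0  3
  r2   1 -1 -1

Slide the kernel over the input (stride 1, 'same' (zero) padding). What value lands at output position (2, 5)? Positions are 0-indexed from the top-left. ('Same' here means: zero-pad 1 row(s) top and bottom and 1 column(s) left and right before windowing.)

The receptive field on the zero-padded input at this output position is [2 5 5 / 6 7 5 / 1 5 5]. Elementwise product with the kernel and sum: 5·3 + 5·1 + 6·-1 + 5·3 + 1·1 + 5·-1 + 5·-1.

20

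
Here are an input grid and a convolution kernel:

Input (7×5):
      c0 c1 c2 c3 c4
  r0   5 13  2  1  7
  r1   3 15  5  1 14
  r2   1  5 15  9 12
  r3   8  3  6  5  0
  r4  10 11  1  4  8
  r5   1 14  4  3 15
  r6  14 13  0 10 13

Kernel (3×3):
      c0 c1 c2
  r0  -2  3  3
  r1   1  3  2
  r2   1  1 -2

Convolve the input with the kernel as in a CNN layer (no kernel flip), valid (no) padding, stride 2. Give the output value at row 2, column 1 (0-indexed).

61

The receptive field on the input at this output position is [1 4 8 / 4 3 15 / 0 10 13]. Elementwise product with the kernel and sum: 1·-2 + 4·3 + 8·3 + 4·1 + 3·3 + 15·2 + 0·1 + 10·1 + 13·-2.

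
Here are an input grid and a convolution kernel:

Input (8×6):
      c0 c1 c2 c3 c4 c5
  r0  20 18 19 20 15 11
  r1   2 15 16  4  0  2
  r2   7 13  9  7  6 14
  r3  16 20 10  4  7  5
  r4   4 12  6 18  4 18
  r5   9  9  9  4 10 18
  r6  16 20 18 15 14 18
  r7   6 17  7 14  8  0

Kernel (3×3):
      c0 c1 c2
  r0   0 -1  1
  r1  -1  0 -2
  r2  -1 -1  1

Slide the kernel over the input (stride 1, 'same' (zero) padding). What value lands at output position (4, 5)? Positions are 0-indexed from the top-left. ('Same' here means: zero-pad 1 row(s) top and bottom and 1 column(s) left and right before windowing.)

The receptive field on the zero-padded input at this output position is [7 5 0 / 4 18 0 / 10 18 0]. Elementwise product with the kernel and sum: 5·-1 + 0·1 + 4·-1 + 0·-2 + 10·-1 + 18·-1 + 0·1.

-37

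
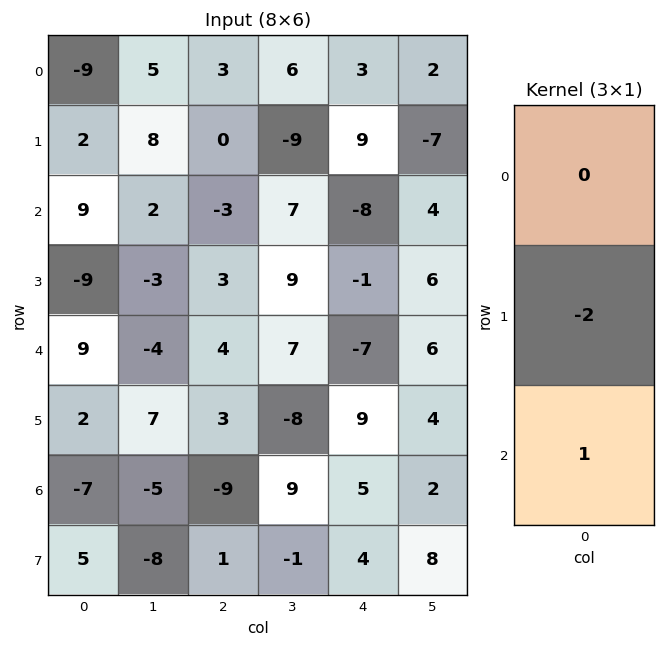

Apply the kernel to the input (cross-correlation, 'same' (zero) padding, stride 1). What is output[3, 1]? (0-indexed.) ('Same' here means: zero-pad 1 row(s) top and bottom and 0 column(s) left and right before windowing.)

The receptive field on the zero-padded input at this output position is [2 / -3 / -4]. Elementwise product with the kernel and sum: -3·-2 + -4·1.

2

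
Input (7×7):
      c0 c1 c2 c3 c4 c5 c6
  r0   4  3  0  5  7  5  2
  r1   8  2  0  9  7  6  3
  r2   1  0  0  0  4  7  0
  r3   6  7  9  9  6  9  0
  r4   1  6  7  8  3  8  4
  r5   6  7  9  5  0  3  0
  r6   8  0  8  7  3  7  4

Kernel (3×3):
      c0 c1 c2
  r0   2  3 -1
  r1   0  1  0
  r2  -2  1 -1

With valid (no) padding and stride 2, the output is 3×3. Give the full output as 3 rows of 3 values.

17 13 32
6 -4 36
-4 28 26

Output[0,0]: The receptive field on the input at this output position is [4 3 0 / 8 2 0 / 1 0 0]. Elementwise product with the kernel and sum: 4·2 + 3·3 + 0·-1 + 2·1 + 1·-2 + 0·1 + 0·-1.
Output[0,1]: The receptive field on the input at this output position is [0 5 7 / 0 9 7 / 0 0 4]. Elementwise product with the kernel and sum: 0·2 + 5·3 + 7·-1 + 9·1 + 0·-2 + 0·1 + 4·-1.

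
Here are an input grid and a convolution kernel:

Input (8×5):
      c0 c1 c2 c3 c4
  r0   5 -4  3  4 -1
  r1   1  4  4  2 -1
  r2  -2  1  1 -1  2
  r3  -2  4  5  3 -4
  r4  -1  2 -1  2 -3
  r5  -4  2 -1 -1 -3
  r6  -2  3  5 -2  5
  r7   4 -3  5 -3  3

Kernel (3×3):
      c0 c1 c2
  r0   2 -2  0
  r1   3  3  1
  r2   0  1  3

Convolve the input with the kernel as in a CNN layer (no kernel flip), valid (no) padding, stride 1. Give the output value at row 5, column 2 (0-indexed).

20

The receptive field on the input at this output position is [-1 -1 -3 / 5 -2 5 / 5 -3 3]. Elementwise product with the kernel and sum: -1·2 + -1·-2 + 5·3 + -2·3 + 5·1 + -3·1 + 3·3.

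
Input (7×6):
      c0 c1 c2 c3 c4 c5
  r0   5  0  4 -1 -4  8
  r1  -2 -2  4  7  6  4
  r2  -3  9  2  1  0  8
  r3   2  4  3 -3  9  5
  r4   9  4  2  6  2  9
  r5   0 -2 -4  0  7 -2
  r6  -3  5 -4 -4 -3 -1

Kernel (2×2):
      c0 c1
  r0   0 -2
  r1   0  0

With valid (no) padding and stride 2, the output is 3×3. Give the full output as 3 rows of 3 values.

Output[0,0]: The receptive field on the input at this output position is [5 0 / -2 -2]. Elementwise product with the kernel and sum: 0·-2.

0 2 -16
-18 -2 -16
-8 -12 -18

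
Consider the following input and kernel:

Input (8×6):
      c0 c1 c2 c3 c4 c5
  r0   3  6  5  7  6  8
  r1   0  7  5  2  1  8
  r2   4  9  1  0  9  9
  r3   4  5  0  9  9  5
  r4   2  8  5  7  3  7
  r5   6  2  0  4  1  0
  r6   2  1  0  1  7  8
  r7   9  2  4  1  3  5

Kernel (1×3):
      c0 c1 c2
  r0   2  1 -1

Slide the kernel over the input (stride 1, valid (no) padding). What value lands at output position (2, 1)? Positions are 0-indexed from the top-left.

19

The receptive field on the input at this output position is [9 1 0]. Elementwise product with the kernel and sum: 9·2 + 1·1 + 0·-1.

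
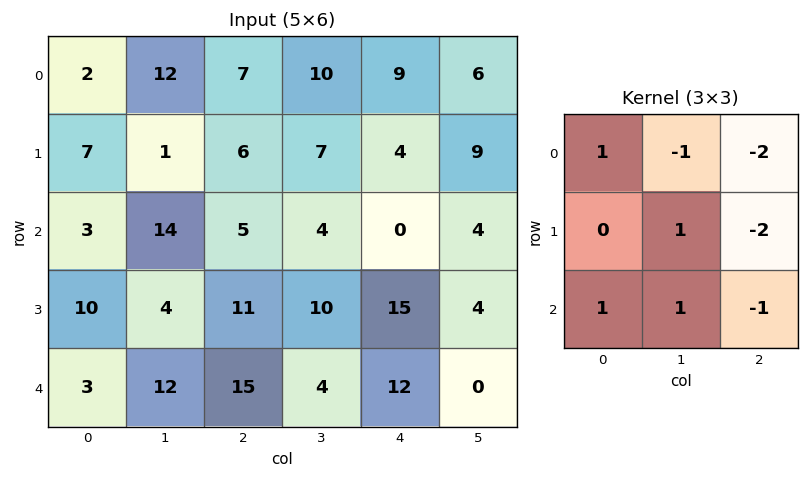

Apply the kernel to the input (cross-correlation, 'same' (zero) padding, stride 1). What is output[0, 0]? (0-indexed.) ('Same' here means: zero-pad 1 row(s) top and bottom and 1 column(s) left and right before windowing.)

The receptive field on the zero-padded input at this output position is [0 0 0 / 0 2 12 / 0 7 1]. Elementwise product with the kernel and sum: 0·1 + 0·-1 + 0·-2 + 2·1 + 12·-2 + 0·1 + 7·1 + 1·-1.

-16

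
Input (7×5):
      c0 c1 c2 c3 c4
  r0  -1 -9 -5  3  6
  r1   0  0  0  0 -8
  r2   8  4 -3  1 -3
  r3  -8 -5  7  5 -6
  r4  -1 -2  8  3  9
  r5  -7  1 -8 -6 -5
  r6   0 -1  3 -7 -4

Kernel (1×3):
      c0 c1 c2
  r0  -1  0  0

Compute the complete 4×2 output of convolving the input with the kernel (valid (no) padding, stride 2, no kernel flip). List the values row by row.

1 5
-8 3
1 -8
0 -3

Output[0,0]: The receptive field on the input at this output position is [-1 -9 -5]. Elementwise product with the kernel and sum: -1·-1.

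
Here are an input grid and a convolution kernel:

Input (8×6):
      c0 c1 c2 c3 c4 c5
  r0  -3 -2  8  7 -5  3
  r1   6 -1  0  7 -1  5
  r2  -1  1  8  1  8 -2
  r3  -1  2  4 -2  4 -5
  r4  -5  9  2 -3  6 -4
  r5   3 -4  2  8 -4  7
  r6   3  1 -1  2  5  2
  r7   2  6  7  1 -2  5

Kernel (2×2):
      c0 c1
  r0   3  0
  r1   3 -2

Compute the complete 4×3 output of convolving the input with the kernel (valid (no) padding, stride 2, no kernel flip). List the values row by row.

11 10 -28
-10 40 46
2 -4 -8
3 16 -1

Output[0,0]: The receptive field on the input at this output position is [-3 -2 / 6 -1]. Elementwise product with the kernel and sum: -3·3 + 6·3 + -1·-2.
Output[0,1]: The receptive field on the input at this output position is [8 7 / 0 7]. Elementwise product with the kernel and sum: 8·3 + 0·3 + 7·-2.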